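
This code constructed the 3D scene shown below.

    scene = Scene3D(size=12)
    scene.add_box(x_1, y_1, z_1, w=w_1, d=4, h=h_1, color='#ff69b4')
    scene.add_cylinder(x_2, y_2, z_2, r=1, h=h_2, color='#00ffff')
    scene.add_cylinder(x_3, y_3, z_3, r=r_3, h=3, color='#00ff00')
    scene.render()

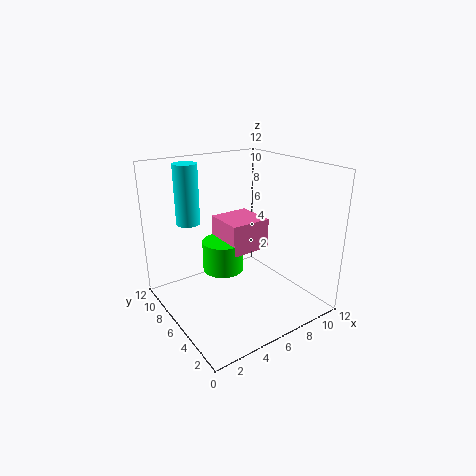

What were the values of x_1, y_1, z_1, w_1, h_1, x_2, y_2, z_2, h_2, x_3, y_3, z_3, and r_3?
x_1 = 7
y_1 = 8
z_1 = 3
w_1 = 4
h_1 = 3
x_2 = 3
y_2 = 9
z_2 = 7
h_2 = 5
x_3 = 7
y_3 = 10
z_3 = 1
r_3 = 2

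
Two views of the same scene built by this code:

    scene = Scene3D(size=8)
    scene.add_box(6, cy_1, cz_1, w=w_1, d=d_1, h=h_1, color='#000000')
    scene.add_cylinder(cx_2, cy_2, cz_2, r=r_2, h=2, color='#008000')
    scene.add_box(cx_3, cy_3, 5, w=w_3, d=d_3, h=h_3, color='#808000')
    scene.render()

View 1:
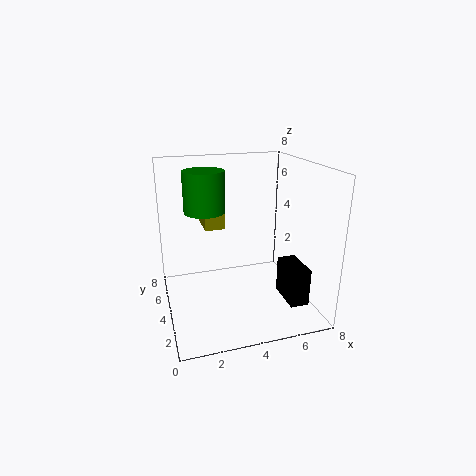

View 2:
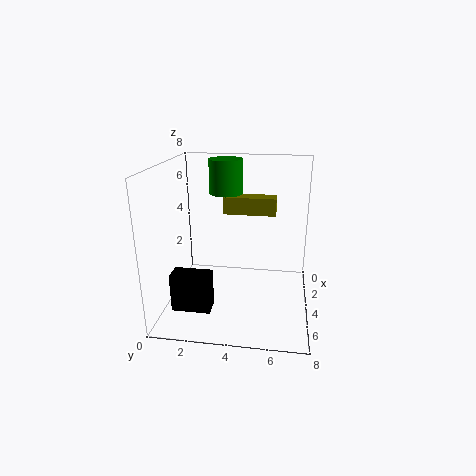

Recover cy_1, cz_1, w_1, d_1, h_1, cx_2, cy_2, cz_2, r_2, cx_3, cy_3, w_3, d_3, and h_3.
cy_1 = 1; cz_1 = 1; w_1 = 1; d_1 = 2; h_1 = 2; cx_2 = 2; cy_2 = 3; cz_2 = 6; r_2 = 1; cx_3 = 2; cy_3 = 3; w_3 = 1; d_3 = 3; h_3 = 1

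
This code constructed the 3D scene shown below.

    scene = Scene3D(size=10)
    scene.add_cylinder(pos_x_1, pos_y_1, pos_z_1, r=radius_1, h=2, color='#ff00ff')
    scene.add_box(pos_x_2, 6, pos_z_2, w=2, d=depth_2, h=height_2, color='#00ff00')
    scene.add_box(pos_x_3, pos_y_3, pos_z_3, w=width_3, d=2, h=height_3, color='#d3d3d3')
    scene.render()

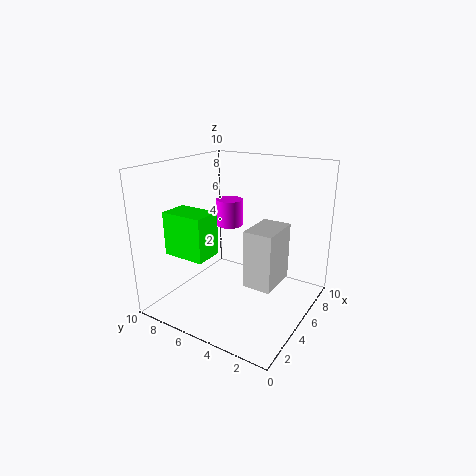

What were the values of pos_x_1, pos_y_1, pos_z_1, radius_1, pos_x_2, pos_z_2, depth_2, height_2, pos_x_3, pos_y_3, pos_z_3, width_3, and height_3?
pos_x_1 = 7; pos_y_1 = 7; pos_z_1 = 5; radius_1 = 1; pos_x_2 = 2; pos_z_2 = 4; depth_2 = 3; height_2 = 3; pos_x_3 = 4; pos_y_3 = 2; pos_z_3 = 2; width_3 = 3; height_3 = 4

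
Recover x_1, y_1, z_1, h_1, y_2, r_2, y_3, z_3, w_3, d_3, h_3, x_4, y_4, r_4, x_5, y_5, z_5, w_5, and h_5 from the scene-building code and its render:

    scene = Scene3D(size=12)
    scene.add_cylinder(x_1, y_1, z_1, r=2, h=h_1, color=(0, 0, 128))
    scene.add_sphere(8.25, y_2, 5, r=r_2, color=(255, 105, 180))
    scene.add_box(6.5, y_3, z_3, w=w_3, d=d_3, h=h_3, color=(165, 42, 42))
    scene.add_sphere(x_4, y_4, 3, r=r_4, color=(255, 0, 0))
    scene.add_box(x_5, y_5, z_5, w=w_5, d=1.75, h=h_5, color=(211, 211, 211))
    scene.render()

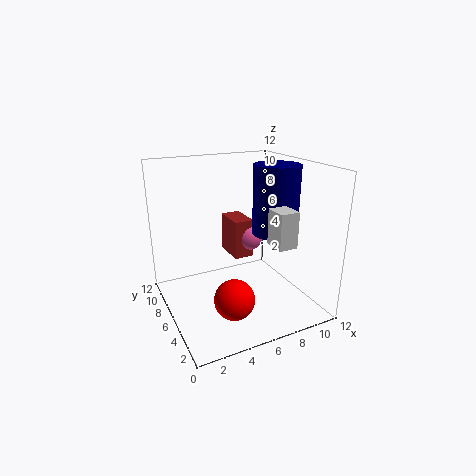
x_1 = 9.75; y_1 = 6.25; z_1 = 5.75; h_1 = 6; y_2 = 8.5; r_2 = 1.5; y_3 = 7.5; z_3 = 3.25; w_3 = 1.75; d_3 = 3; h_3 = 3.5; x_4 = 3.75; y_4 = 2; r_4 = 1.5; x_5 = 7; y_5 = 1.25; z_5 = 6.5; w_5 = 1.5; h_5 = 2.75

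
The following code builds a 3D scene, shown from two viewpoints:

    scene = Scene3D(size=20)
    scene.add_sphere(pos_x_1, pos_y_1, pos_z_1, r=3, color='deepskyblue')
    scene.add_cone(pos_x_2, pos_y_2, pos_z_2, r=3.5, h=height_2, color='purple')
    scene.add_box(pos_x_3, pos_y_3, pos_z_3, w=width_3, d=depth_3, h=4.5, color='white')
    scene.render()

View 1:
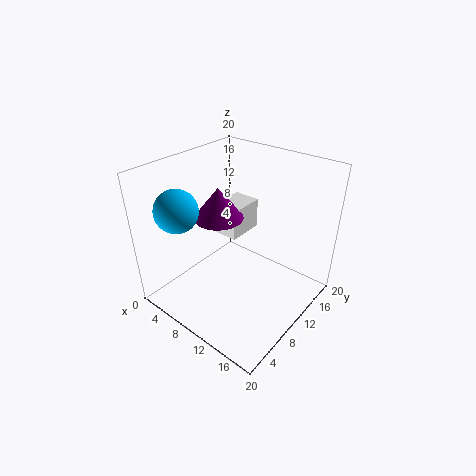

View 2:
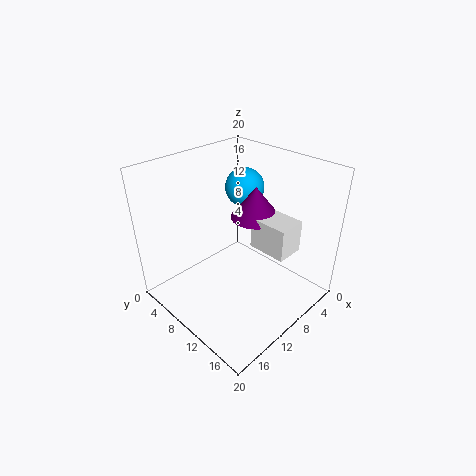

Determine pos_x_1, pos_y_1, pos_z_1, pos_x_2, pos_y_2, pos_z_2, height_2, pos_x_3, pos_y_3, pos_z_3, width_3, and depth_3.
pos_x_1 = 3.5
pos_y_1 = 5
pos_z_1 = 14
pos_x_2 = 6.5
pos_y_2 = 10
pos_z_2 = 12
height_2 = 4.5
pos_x_3 = 4.5
pos_y_3 = 11
pos_z_3 = 8.5
width_3 = 4
depth_3 = 5.5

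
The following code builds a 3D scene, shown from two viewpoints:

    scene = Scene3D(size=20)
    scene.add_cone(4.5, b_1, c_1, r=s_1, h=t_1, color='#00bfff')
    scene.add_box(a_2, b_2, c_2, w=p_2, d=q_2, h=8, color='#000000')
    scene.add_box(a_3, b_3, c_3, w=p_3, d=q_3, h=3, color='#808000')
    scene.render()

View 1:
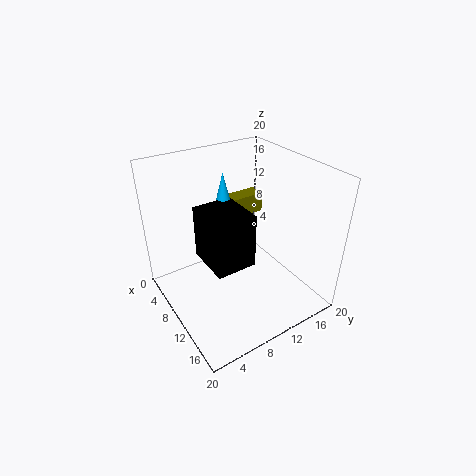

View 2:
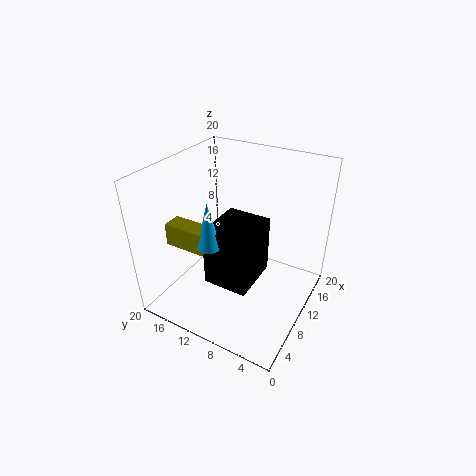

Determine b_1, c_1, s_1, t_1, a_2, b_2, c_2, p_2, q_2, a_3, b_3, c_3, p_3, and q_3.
b_1 = 11, c_1 = 11.5, s_1 = 1.5, t_1 = 6, a_2 = 4.5, b_2 = 6, c_2 = 5.5, p_2 = 7, q_2 = 6, a_3 = 3.5, b_3 = 11.5, c_3 = 10.5, p_3 = 2.5, q_3 = 5.5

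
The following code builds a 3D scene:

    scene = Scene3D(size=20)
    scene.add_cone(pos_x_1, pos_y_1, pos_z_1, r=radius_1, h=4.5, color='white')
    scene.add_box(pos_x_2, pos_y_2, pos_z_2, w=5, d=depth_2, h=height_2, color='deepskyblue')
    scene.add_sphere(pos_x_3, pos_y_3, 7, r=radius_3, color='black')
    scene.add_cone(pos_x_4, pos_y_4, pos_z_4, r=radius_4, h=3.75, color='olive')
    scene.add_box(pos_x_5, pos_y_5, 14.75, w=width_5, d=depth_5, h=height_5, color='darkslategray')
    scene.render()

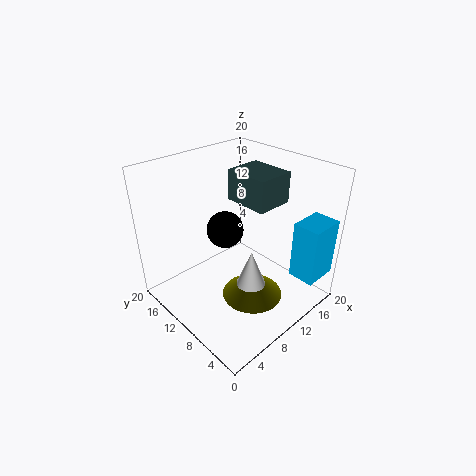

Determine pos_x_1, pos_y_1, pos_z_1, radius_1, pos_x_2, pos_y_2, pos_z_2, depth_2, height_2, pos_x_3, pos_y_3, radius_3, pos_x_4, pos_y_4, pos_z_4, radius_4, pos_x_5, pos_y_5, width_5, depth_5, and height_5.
pos_x_1 = 6.25
pos_y_1 = 3.75
pos_z_1 = 8
radius_1 = 1.75
pos_x_2 = 14.75
pos_y_2 = 0.5
pos_z_2 = 4.5
depth_2 = 3.75
height_2 = 8.25
pos_x_3 = 13.5
pos_y_3 = 16.75
radius_3 = 3
pos_x_4 = 10
pos_y_4 = 7
pos_z_4 = 2
radius_4 = 4.25
pos_x_5 = 10.75
pos_y_5 = 6.5
width_5 = 5.25
depth_5 = 6.25
height_5 = 4.25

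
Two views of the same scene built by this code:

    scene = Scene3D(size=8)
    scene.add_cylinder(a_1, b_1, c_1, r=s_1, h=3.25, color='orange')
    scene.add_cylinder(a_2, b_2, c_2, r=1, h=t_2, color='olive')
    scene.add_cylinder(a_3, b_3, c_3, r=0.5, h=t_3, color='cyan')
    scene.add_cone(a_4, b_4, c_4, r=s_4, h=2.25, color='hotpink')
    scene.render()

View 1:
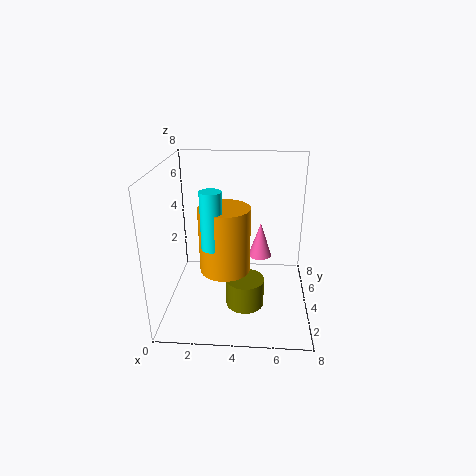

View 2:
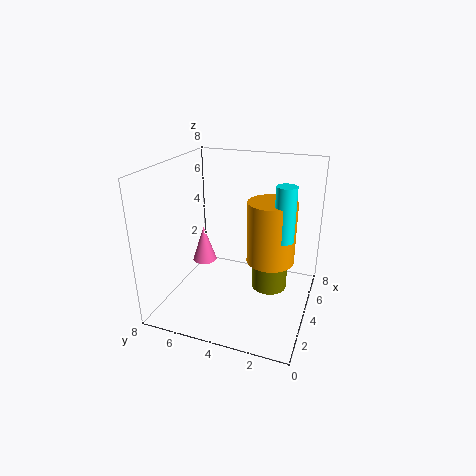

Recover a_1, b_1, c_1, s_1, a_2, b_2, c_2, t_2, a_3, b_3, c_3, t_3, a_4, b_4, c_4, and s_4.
a_1 = 3.5
b_1 = 2
c_1 = 3.25
s_1 = 1.25
a_2 = 4.5
b_2 = 2.25
c_2 = 1
t_2 = 1.5
a_3 = 3
b_3 = 1.25
c_3 = 4.75
t_3 = 2.75
a_4 = 5.25
b_4 = 6.75
c_4 = 1.5
s_4 = 0.75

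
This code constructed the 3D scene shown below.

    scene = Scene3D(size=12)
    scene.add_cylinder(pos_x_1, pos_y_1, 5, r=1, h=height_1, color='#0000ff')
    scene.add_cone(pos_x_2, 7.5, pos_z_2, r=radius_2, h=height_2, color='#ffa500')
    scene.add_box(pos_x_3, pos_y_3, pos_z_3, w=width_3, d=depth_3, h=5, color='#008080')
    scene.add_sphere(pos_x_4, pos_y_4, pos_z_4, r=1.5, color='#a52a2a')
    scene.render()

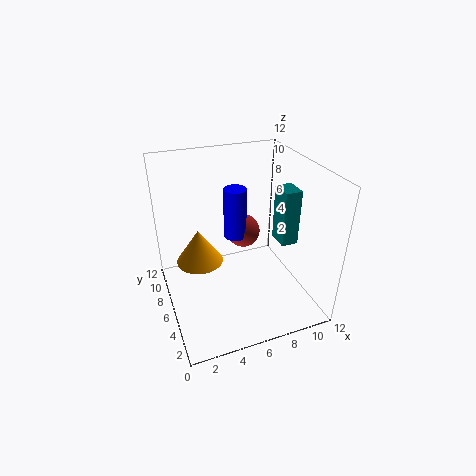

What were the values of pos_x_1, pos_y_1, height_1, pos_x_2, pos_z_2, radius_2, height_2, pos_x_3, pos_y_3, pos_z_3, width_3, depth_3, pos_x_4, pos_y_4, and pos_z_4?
pos_x_1 = 6.5
pos_y_1 = 8
height_1 = 4.5
pos_x_2 = 3
pos_z_2 = 3.5
radius_2 = 2
height_2 = 3
pos_x_3 = 10
pos_y_3 = 5.5
pos_z_3 = 4.5
width_3 = 1.5
depth_3 = 2
pos_x_4 = 7.5
pos_y_4 = 8.5
pos_z_4 = 5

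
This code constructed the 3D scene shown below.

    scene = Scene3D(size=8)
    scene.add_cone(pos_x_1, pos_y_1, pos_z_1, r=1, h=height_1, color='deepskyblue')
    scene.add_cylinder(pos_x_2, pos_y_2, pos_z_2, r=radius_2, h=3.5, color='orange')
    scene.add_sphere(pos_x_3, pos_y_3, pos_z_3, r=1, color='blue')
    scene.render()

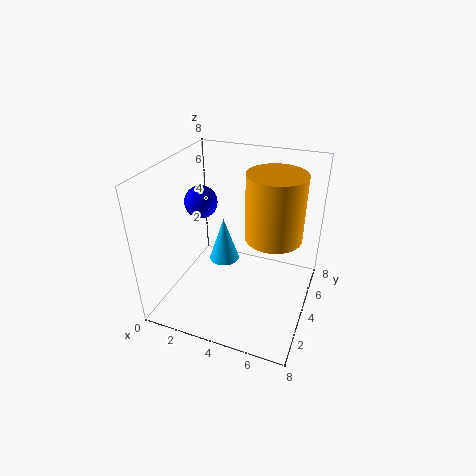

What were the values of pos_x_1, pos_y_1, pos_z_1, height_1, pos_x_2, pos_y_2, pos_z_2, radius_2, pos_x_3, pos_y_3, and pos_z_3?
pos_x_1 = 2
pos_y_1 = 6.5
pos_z_1 = 0.5
height_1 = 3
pos_x_2 = 6
pos_y_2 = 4
pos_z_2 = 4.5
radius_2 = 1.5
pos_x_3 = 1
pos_y_3 = 5.5
pos_z_3 = 5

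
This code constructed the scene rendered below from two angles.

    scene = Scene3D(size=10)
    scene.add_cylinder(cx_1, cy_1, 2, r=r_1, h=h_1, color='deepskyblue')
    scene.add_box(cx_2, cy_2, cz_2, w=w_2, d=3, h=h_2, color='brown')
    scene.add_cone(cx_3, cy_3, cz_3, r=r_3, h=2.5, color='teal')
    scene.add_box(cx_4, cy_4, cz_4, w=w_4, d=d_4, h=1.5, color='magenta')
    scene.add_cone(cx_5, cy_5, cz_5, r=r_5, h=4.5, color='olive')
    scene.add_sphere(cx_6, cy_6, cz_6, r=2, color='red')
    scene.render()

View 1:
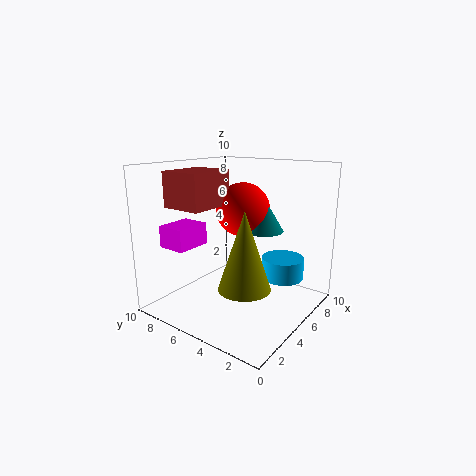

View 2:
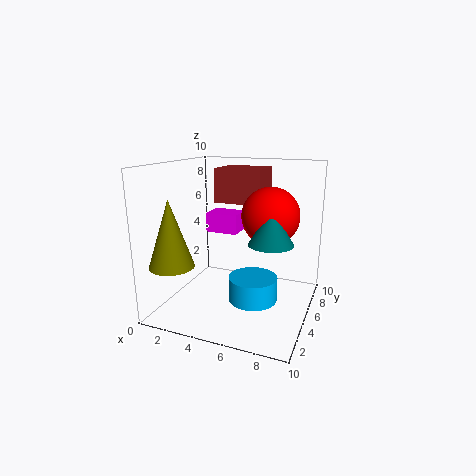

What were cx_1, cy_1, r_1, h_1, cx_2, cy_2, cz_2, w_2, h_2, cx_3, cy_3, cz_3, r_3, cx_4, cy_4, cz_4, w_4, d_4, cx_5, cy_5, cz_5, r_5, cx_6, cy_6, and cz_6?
cx_1 = 7, cy_1 = 2.5, r_1 = 1.5, h_1 = 1.5, cx_2 = 2.5, cy_2 = 6.5, cz_2 = 7, w_2 = 3.5, h_2 = 2.5, cx_3 = 7.5, cy_3 = 4.5, cz_3 = 5, r_3 = 1.5, cx_4 = 1.5, cy_4 = 7, cz_4 = 4.5, w_4 = 2.5, d_4 = 2, cx_5 = 1.5, cy_5 = 2, cz_5 = 3.5, r_5 = 1.5, cx_6 = 7, cy_6 = 6, cz_6 = 6.5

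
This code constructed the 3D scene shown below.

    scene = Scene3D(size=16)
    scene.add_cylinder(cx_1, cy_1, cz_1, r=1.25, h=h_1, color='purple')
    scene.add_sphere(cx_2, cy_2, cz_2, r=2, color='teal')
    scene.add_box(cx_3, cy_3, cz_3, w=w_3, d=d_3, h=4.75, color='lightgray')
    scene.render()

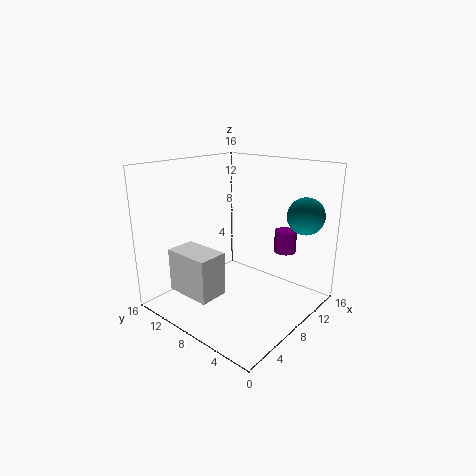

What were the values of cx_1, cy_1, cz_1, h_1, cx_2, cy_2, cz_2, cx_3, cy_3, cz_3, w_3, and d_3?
cx_1 = 12.25; cy_1 = 4.5; cz_1 = 6; h_1 = 2.5; cx_2 = 12; cy_2 = 2; cz_2 = 10.75; cx_3 = 2; cy_3 = 7.5; cz_3 = 2.5; w_3 = 3.25; d_3 = 5.25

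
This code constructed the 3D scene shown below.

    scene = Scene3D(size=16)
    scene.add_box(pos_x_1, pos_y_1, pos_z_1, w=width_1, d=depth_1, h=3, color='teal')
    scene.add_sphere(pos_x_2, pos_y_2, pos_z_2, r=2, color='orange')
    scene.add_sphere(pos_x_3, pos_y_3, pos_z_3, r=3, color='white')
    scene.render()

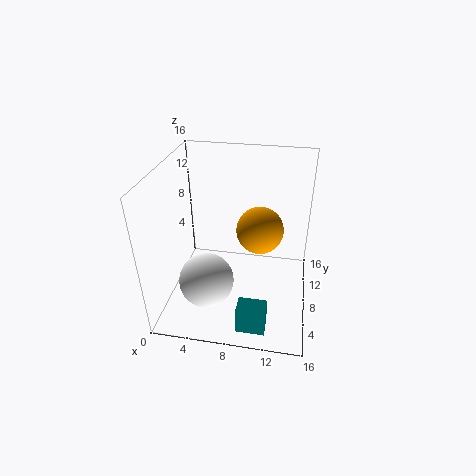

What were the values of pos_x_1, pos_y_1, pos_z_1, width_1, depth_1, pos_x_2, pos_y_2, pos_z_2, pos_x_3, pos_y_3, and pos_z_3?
pos_x_1 = 9, pos_y_1 = 1, pos_z_1 = 1, width_1 = 3, depth_1 = 2, pos_x_2 = 11, pos_y_2 = 2, pos_z_2 = 13, pos_x_3 = 5, pos_y_3 = 5, pos_z_3 = 4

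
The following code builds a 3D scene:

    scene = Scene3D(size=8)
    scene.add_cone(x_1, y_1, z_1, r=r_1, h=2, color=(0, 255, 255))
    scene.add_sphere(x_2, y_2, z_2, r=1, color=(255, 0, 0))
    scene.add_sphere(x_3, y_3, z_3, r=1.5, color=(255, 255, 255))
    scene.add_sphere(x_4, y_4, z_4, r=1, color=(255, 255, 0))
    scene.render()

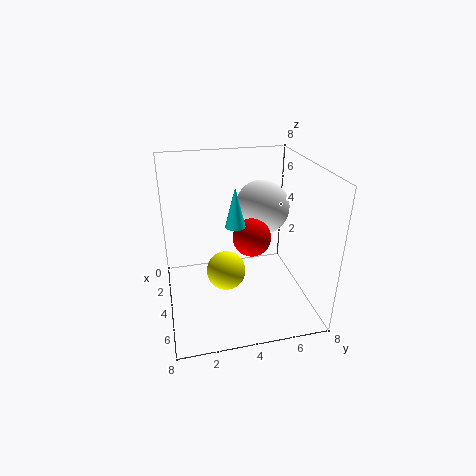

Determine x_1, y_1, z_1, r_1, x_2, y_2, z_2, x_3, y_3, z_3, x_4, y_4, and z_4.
x_1 = 5.5, y_1 = 3.5, z_1 = 5.5, r_1 = 0.5, x_2 = 5, y_2 = 4.5, z_2 = 4.5, x_3 = 3.5, y_3 = 5.5, z_3 = 5.5, x_4 = 5.5, y_4 = 3, z_4 = 3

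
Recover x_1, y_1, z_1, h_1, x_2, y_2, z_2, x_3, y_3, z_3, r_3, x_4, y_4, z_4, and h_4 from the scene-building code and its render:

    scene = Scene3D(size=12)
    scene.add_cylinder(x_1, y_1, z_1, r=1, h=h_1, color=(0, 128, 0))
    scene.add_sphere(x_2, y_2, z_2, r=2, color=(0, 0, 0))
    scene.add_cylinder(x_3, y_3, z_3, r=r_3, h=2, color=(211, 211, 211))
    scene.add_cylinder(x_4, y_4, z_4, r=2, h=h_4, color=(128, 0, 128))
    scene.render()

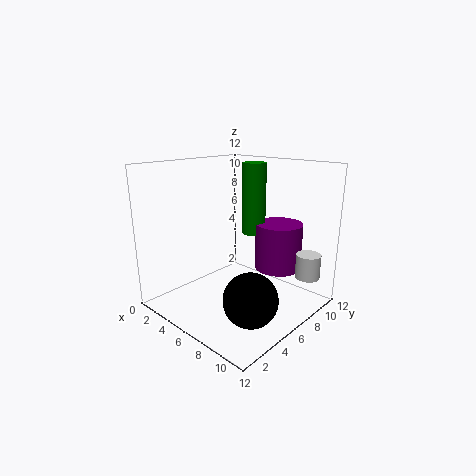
x_1 = 6; y_1 = 8; z_1 = 6; h_1 = 6; x_2 = 10; y_2 = 3; z_2 = 3; x_3 = 11; y_3 = 9; z_3 = 3; r_3 = 1; x_4 = 8; y_4 = 9; z_4 = 3; h_4 = 4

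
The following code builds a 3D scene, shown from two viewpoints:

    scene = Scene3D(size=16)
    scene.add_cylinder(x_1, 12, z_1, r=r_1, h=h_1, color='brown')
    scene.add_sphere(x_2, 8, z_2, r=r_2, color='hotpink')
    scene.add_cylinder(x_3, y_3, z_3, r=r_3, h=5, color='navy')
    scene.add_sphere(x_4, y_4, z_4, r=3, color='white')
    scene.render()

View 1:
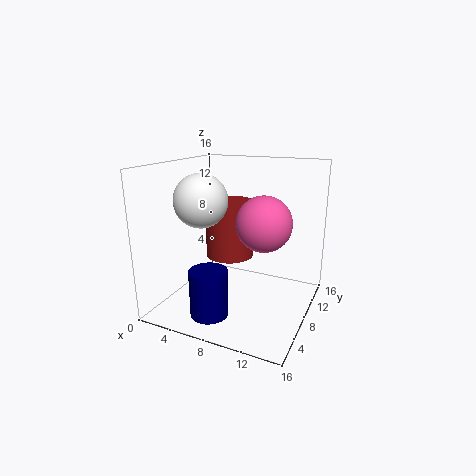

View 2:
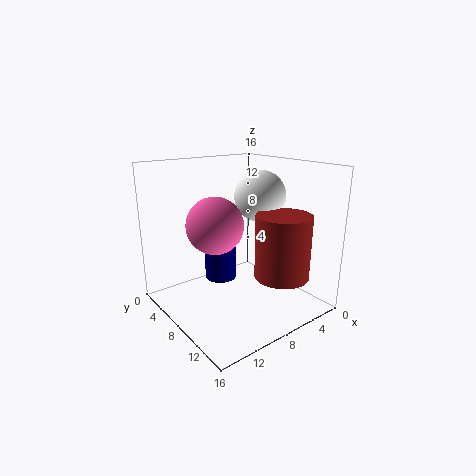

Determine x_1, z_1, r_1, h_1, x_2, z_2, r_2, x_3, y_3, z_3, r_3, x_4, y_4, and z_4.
x_1 = 5, z_1 = 4, r_1 = 3, h_1 = 7, x_2 = 11, z_2 = 10, r_2 = 3, x_3 = 7, y_3 = 3, z_3 = 1, r_3 = 2, x_4 = 4, y_4 = 7, z_4 = 12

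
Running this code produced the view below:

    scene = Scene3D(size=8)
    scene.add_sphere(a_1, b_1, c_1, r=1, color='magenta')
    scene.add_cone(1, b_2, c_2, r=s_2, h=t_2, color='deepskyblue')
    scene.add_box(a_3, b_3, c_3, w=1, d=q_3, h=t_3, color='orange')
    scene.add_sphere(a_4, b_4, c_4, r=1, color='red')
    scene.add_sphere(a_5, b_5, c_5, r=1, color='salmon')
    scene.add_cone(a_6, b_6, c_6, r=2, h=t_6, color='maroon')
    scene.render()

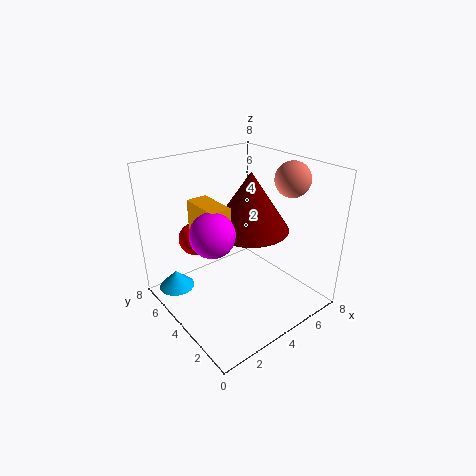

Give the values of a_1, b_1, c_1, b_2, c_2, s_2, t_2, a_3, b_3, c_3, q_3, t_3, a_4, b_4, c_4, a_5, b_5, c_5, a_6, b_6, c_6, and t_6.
a_1 = 1
b_1 = 2
c_1 = 6
b_2 = 6
c_2 = 1
s_2 = 1
t_2 = 1
a_3 = 1
b_3 = 2
c_3 = 5
q_3 = 2
t_3 = 2
a_4 = 3
b_4 = 7
c_4 = 3
a_5 = 7
b_5 = 3
c_5 = 7
a_6 = 4
b_6 = 3
c_6 = 5
t_6 = 3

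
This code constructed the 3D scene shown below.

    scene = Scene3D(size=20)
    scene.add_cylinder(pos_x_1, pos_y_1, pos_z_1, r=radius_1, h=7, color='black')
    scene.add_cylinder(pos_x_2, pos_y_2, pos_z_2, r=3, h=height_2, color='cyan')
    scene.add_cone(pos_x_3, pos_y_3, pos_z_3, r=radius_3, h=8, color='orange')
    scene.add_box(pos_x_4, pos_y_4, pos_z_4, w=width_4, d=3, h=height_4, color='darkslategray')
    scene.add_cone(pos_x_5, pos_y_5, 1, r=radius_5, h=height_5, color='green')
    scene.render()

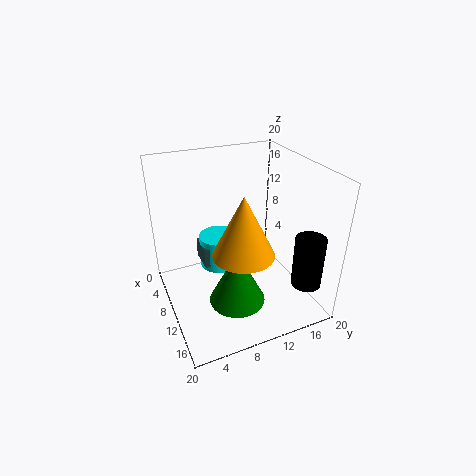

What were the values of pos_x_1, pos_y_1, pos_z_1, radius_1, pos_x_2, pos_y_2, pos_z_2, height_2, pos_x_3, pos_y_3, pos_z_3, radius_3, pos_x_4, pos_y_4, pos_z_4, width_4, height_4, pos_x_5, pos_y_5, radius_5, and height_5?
pos_x_1 = 17
pos_y_1 = 17
pos_z_1 = 5
radius_1 = 2
pos_x_2 = 5
pos_y_2 = 9
pos_z_2 = 3
height_2 = 5
pos_x_3 = 14
pos_y_3 = 9
pos_z_3 = 10
radius_3 = 4
pos_x_4 = 3
pos_y_4 = 6
pos_z_4 = 4
width_4 = 4
height_4 = 3
pos_x_5 = 12
pos_y_5 = 9
radius_5 = 4
height_5 = 8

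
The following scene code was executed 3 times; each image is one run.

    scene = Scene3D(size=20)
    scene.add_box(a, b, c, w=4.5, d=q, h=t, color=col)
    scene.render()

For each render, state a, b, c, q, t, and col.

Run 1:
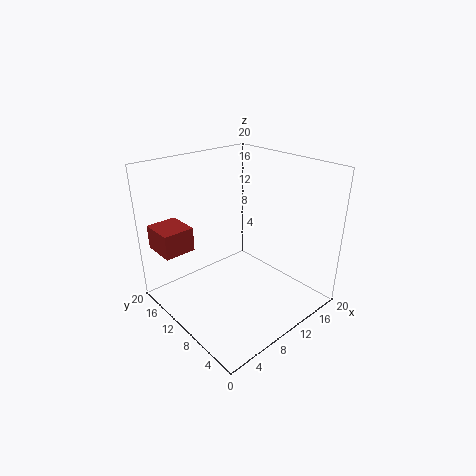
a = 1.5, b = 15, c = 7.5, q = 5, t = 3.5, col = 'brown'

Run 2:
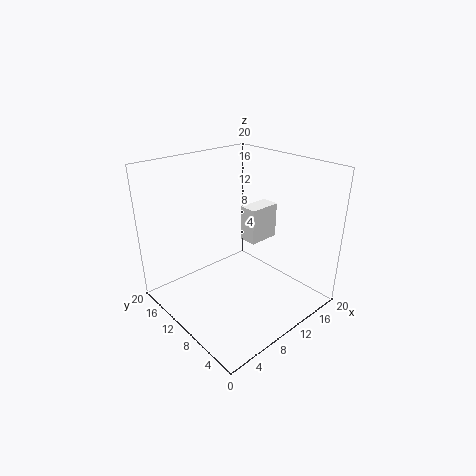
a = 11.5, b = 8.5, c = 9, q = 2.5, t = 5, col = 'white'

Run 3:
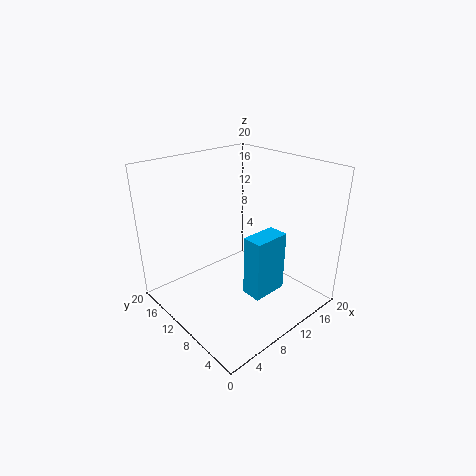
a = 6, b = 2, c = 6, q = 2.5, t = 7.5, col = 'deepskyblue'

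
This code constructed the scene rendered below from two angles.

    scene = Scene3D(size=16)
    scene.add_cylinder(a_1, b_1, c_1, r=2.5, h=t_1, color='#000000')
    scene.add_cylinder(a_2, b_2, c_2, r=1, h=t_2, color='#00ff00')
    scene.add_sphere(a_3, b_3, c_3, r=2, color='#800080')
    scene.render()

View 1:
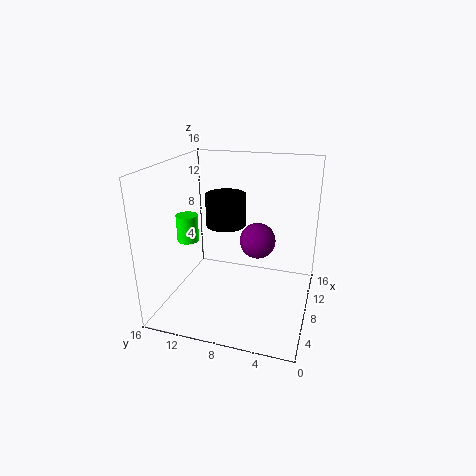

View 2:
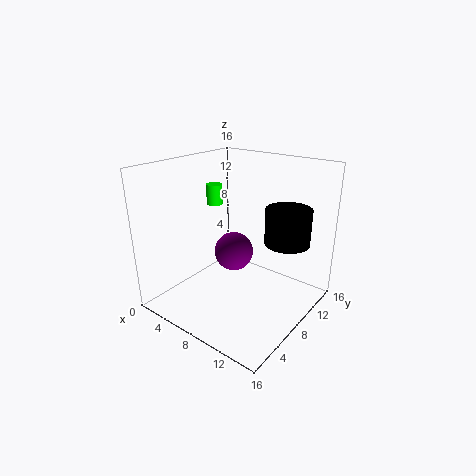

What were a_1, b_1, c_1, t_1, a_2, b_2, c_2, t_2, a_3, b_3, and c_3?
a_1 = 12.5
b_1 = 11
c_1 = 7.5
t_1 = 4
a_2 = 2
b_2 = 11
c_2 = 10
t_2 = 2.5
a_3 = 9
b_3 = 6
c_3 = 7.5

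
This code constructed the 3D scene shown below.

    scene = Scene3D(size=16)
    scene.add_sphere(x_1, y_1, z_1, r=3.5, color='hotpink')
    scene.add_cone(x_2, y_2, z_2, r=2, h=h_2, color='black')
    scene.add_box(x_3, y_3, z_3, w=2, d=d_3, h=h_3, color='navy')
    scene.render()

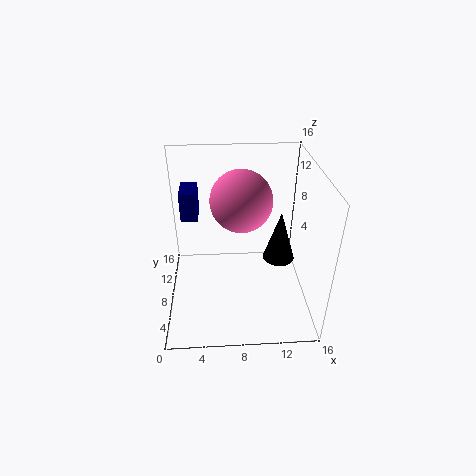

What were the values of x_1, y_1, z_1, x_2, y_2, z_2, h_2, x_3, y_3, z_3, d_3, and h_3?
x_1 = 8.5
y_1 = 10
z_1 = 11.5
x_2 = 13.5
y_2 = 11.5
z_2 = 2.5
h_2 = 6.5
x_3 = 1.5
y_3 = 11
z_3 = 8.5
d_3 = 3.5
h_3 = 3.5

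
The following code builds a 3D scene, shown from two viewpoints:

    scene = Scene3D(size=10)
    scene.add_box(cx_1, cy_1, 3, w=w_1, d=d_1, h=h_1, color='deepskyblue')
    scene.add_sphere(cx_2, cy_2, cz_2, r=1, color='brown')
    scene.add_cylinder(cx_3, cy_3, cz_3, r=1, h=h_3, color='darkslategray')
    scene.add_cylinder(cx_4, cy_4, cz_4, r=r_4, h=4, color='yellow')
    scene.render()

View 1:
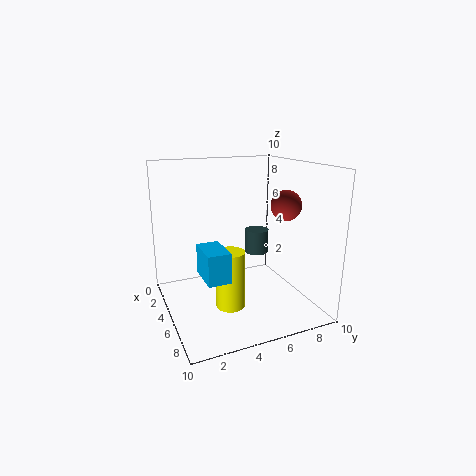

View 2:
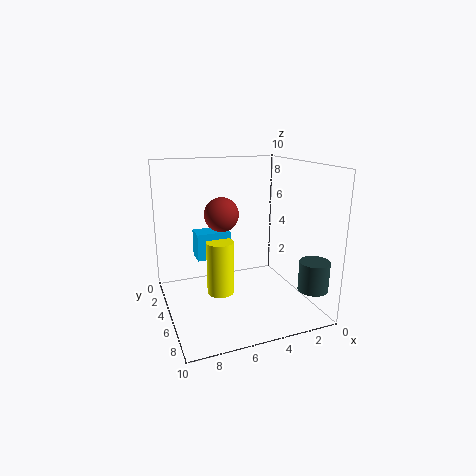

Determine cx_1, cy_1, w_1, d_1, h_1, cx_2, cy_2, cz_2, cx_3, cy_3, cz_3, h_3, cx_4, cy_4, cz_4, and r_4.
cx_1 = 5
cy_1 = 2
w_1 = 2.5
d_1 = 1.5
h_1 = 2
cx_2 = 7
cy_2 = 7.5
cz_2 = 7.5
cx_3 = 1
cy_3 = 8.5
cz_3 = 2
h_3 = 2
cx_4 = 6
cy_4 = 4
cz_4 = 0.5
r_4 = 1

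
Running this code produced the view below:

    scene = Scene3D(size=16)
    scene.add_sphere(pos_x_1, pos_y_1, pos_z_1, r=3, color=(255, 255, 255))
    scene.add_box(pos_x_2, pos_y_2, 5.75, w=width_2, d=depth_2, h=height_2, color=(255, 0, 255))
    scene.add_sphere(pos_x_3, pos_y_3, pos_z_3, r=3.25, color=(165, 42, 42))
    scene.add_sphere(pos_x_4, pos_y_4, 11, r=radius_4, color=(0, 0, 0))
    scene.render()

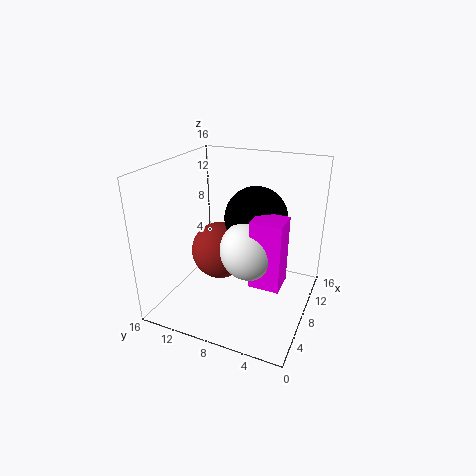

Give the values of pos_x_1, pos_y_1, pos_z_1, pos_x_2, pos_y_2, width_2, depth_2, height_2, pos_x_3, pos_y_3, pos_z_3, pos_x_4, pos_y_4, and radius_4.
pos_x_1 = 4.75; pos_y_1 = 5.25; pos_z_1 = 8.75; pos_x_2 = 3; pos_y_2 = 1.75; width_2 = 2.75; depth_2 = 3; height_2 = 6.75; pos_x_3 = 8; pos_y_3 = 10.25; pos_z_3 = 6; pos_x_4 = 7.5; pos_y_4 = 5.75; radius_4 = 3.25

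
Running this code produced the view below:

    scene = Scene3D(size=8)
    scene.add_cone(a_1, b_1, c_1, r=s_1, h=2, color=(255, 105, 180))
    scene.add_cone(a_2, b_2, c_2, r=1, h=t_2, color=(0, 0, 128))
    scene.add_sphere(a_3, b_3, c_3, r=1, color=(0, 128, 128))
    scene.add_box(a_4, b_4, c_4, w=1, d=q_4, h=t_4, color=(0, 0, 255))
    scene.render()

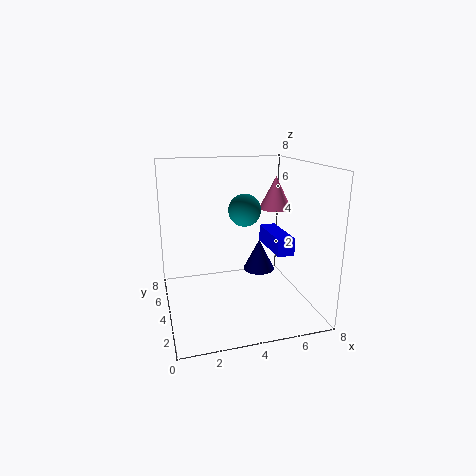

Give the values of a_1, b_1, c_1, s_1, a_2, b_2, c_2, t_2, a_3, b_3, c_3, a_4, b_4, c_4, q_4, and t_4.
a_1 = 7; b_1 = 6; c_1 = 5; s_1 = 1; a_2 = 6; b_2 = 6; c_2 = 1; t_2 = 2; a_3 = 5; b_3 = 6; c_3 = 5; a_4 = 6; b_4 = 3; c_4 = 3; q_4 = 3; t_4 = 1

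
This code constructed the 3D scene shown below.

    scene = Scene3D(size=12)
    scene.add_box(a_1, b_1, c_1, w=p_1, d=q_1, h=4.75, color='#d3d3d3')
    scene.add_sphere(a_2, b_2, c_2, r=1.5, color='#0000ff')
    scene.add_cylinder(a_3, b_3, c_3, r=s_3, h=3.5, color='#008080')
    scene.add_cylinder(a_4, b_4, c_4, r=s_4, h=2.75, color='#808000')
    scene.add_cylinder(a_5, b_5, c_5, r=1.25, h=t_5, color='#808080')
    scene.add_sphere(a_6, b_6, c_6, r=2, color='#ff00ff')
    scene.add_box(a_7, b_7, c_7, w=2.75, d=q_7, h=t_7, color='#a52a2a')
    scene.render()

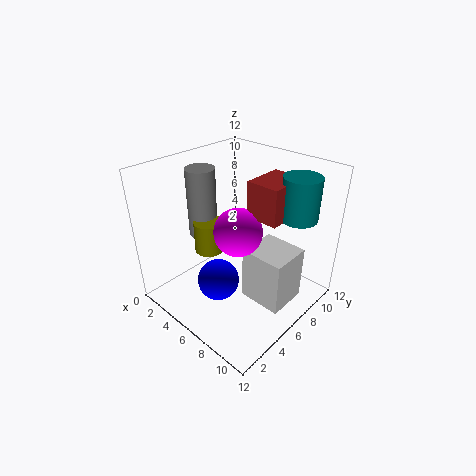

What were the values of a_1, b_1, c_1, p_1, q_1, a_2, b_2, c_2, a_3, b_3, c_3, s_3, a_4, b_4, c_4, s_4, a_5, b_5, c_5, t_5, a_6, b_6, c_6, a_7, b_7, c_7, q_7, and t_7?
a_1 = 6.75
b_1 = 5.75
c_1 = 0.5
p_1 = 3.75
q_1 = 3.5
a_2 = 7.75
b_2 = 2
c_2 = 5
a_3 = 9.75
b_3 = 9
c_3 = 8
s_3 = 1.5
a_4 = 3.5
b_4 = 5
c_4 = 4.25
s_4 = 1.25
a_5 = 2.25
b_5 = 5.5
c_5 = 5.25
t_5 = 6
a_6 = 6.25
b_6 = 5.75
c_6 = 6.75
a_7 = 6.5
b_7 = 6.5
c_7 = 8
q_7 = 3.5
t_7 = 3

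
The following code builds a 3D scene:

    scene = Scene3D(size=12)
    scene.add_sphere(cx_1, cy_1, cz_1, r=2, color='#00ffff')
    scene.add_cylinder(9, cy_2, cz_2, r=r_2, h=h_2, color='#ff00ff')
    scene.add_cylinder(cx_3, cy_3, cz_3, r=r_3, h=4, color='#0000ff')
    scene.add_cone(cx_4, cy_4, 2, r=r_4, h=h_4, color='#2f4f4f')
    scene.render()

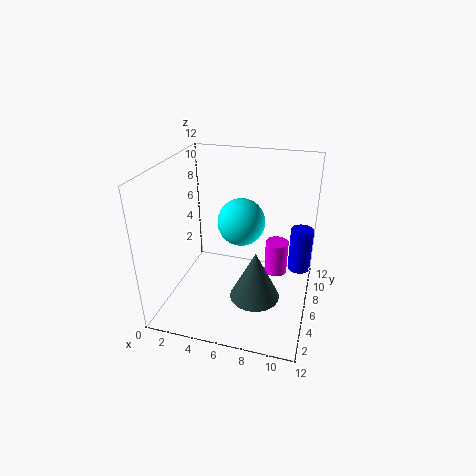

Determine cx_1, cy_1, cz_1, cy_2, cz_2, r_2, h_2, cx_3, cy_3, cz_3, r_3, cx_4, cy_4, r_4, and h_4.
cx_1 = 6, cy_1 = 7, cz_1 = 7, cy_2 = 8, cz_2 = 2, r_2 = 1, h_2 = 3, cx_3 = 11, cy_3 = 9, cz_3 = 2, r_3 = 1, cx_4 = 8, cy_4 = 4, r_4 = 2, h_4 = 4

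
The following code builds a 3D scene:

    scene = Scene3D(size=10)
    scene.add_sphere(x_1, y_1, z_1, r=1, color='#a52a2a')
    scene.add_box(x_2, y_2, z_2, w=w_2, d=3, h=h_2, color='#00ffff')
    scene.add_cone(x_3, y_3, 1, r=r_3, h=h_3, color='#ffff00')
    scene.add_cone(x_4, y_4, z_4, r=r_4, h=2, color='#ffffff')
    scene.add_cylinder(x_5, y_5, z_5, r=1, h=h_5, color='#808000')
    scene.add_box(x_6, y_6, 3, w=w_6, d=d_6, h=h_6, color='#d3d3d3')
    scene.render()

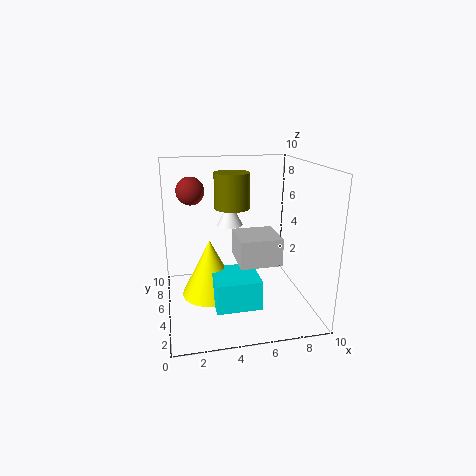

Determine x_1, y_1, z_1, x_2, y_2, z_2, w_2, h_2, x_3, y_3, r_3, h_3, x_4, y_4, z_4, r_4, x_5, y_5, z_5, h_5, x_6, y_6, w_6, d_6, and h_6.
x_1 = 2; y_1 = 7; z_1 = 8; x_2 = 3; y_2 = 2; z_2 = 1; w_2 = 3; h_2 = 2; x_3 = 3; y_3 = 5; r_3 = 2; h_3 = 4; x_4 = 5; y_4 = 8; z_4 = 5; r_4 = 1; x_5 = 4; y_5 = 2; z_5 = 8; h_5 = 2; x_6 = 5; y_6 = 4; w_6 = 3; d_6 = 3; h_6 = 2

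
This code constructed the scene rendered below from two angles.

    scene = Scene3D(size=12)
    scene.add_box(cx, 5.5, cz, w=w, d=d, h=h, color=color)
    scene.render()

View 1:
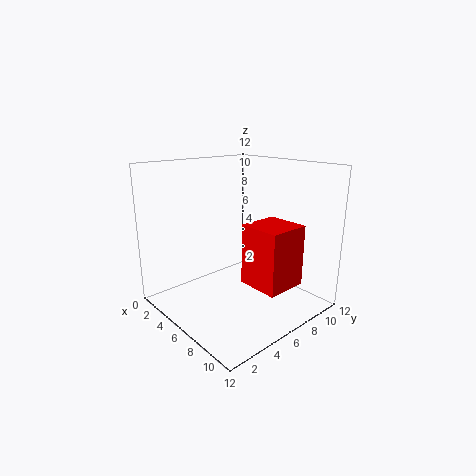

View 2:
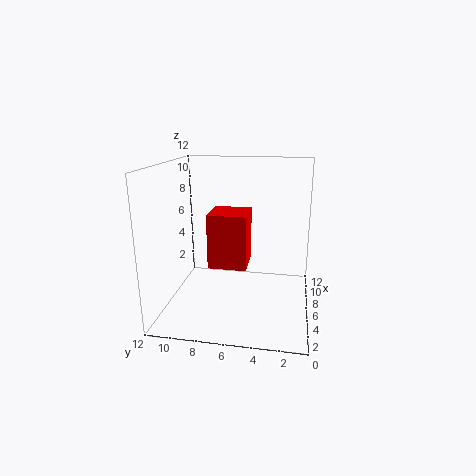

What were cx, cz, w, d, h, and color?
cx = 7
cz = 2.5
w = 3.5
d = 3.5
h = 5
color = 'red'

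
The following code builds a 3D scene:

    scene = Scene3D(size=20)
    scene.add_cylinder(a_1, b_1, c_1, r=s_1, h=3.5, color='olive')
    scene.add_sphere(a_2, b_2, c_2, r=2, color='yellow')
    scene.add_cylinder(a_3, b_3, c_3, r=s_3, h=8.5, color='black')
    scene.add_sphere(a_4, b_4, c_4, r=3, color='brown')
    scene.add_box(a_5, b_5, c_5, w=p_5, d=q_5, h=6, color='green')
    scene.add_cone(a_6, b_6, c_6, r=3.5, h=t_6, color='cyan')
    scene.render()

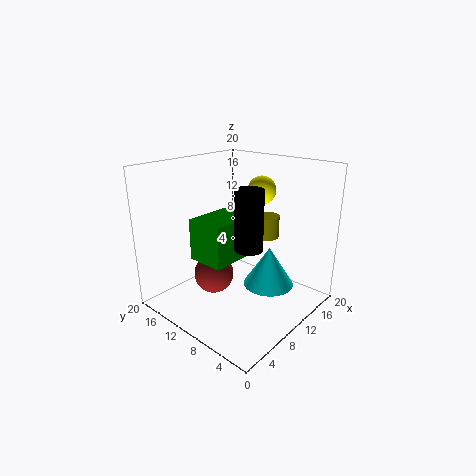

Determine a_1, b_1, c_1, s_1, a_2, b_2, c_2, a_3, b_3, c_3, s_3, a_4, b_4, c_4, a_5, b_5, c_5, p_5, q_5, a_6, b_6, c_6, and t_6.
a_1 = 18; b_1 = 11; c_1 = 7.5; s_1 = 2; a_2 = 14.5; b_2 = 9.5; c_2 = 16; a_3 = 10.5; b_3 = 8.5; c_3 = 8.5; s_3 = 2; a_4 = 9.5; b_4 = 14.5; c_4 = 3; a_5 = 6; b_5 = 10; c_5 = 6.5; p_5 = 7; q_5 = 5.5; a_6 = 12; b_6 = 6; c_6 = 3.5; t_6 = 5.5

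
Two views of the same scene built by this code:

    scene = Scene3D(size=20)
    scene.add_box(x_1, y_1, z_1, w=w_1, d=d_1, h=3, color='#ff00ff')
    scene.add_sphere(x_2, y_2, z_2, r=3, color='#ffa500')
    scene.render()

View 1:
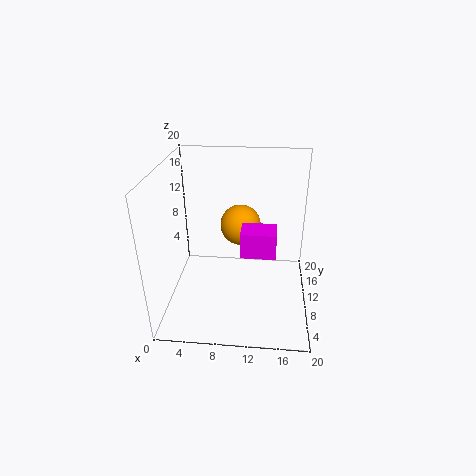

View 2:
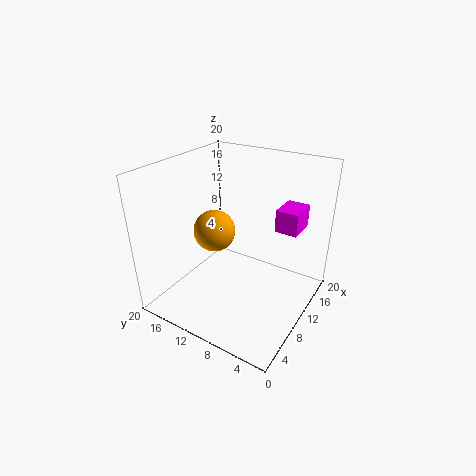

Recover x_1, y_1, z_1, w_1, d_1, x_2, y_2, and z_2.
x_1 = 11; y_1 = 2; z_1 = 12; w_1 = 4; d_1 = 3; x_2 = 10; y_2 = 14; z_2 = 10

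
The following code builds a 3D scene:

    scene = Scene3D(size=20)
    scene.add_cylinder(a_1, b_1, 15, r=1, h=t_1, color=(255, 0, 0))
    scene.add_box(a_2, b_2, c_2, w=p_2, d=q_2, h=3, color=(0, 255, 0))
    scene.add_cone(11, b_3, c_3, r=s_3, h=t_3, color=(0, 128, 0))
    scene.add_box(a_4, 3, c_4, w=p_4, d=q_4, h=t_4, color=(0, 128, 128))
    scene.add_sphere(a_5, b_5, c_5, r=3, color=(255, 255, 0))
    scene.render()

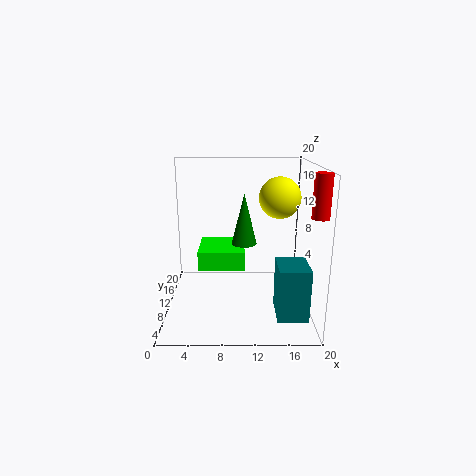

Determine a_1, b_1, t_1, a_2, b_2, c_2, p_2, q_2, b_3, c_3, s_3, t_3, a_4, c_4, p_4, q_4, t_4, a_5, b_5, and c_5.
a_1 = 19, b_1 = 2, t_1 = 5, a_2 = 4, b_2 = 12, c_2 = 4, p_2 = 7, q_2 = 7, b_3 = 16, c_3 = 7, s_3 = 2, t_3 = 8, a_4 = 15, c_4 = 1, p_4 = 4, q_4 = 5, t_4 = 7, a_5 = 16, b_5 = 13, c_5 = 15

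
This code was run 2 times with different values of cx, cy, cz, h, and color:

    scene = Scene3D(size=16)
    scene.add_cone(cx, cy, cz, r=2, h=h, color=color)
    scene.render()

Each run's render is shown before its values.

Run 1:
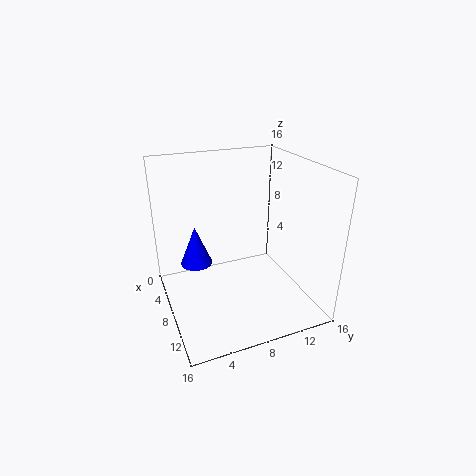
cx = 2.5; cy = 4.5; cz = 2.5; h = 5; color = 'blue'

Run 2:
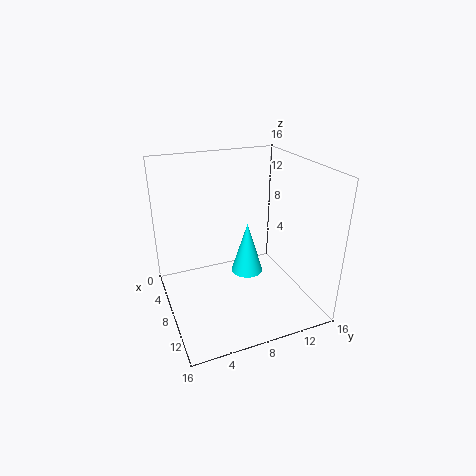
cx = 5; cy = 10.5; cz = 1.5; h = 6.5; color = 'cyan'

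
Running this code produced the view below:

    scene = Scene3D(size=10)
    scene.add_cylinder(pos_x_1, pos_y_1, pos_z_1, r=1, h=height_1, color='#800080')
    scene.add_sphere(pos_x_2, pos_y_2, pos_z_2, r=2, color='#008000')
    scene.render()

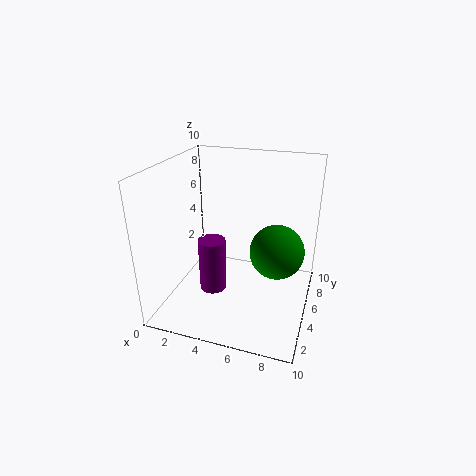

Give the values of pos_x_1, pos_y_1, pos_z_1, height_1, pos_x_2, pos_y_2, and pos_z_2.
pos_x_1 = 3
pos_y_1 = 5
pos_z_1 = 0.5
height_1 = 4
pos_x_2 = 7.5
pos_y_2 = 6.5
pos_z_2 = 3.5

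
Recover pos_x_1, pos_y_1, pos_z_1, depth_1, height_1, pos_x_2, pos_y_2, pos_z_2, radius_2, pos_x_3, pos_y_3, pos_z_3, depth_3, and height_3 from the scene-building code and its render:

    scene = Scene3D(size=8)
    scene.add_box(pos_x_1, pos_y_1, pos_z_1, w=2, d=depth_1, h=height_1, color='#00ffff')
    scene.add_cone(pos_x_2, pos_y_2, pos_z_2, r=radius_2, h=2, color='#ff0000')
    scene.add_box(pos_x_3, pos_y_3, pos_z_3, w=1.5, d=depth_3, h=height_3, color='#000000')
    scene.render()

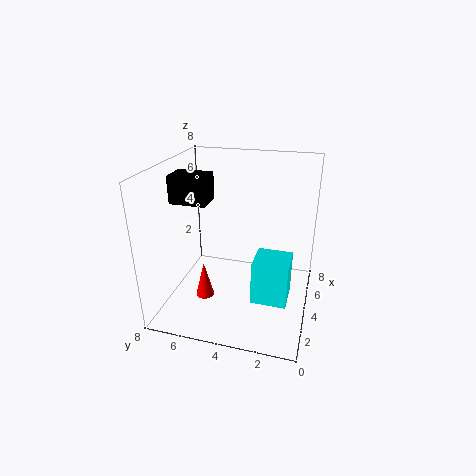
pos_x_1 = 3; pos_y_1 = 1; pos_z_1 = 0.5; depth_1 = 2; height_1 = 2.5; pos_x_2 = 2.5; pos_y_2 = 5.5; pos_z_2 = 1; radius_2 = 0.5; pos_x_3 = 3; pos_y_3 = 5.5; pos_z_3 = 6; depth_3 = 2; height_3 = 1.5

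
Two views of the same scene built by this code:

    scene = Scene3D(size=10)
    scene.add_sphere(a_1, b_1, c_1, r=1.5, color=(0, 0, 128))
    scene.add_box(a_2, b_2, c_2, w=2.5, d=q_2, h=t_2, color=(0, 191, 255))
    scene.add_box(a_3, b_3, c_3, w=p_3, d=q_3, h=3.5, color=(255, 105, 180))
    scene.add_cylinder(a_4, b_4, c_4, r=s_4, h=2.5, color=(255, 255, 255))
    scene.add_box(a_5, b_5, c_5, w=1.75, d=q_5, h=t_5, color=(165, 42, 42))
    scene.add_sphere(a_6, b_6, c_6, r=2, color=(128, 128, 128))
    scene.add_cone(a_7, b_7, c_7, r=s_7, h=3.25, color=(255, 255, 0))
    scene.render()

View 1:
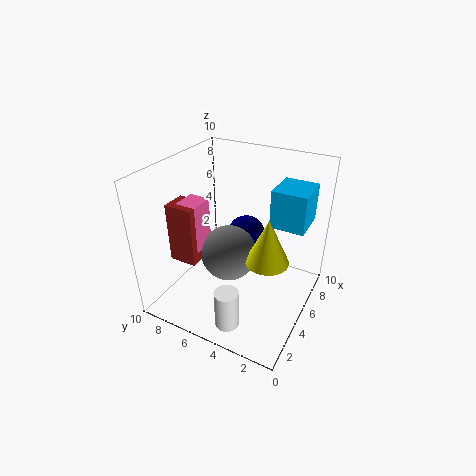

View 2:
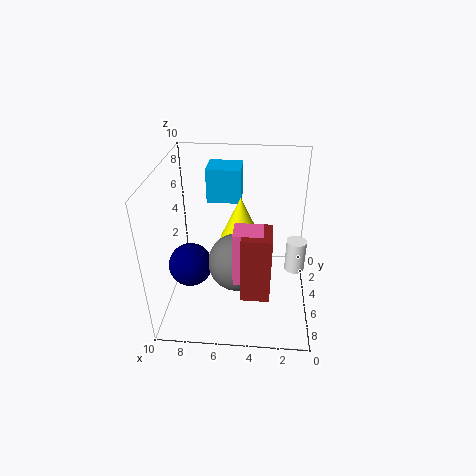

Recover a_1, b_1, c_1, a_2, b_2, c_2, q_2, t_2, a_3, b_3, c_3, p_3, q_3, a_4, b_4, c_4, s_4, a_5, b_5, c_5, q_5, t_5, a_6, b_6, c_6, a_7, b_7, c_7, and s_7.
a_1 = 8.25
b_1 = 6
c_1 = 3.25
a_2 = 5
b_2 = 0.5
c_2 = 6.5
q_2 = 2.25
t_2 = 2.5
a_3 = 3.25
b_3 = 7.25
c_3 = 4
p_3 = 1.75
q_3 = 1.5
a_4 = 0.75
b_4 = 3.5
c_4 = 1.5
s_4 = 0.75
a_5 = 2.75
b_5 = 7.25
c_5 = 3.25
q_5 = 2
t_5 = 4.25
a_6 = 5
b_6 = 5.75
c_6 = 3.5
a_7 = 5
b_7 = 2.75
c_7 = 3.75
s_7 = 1.5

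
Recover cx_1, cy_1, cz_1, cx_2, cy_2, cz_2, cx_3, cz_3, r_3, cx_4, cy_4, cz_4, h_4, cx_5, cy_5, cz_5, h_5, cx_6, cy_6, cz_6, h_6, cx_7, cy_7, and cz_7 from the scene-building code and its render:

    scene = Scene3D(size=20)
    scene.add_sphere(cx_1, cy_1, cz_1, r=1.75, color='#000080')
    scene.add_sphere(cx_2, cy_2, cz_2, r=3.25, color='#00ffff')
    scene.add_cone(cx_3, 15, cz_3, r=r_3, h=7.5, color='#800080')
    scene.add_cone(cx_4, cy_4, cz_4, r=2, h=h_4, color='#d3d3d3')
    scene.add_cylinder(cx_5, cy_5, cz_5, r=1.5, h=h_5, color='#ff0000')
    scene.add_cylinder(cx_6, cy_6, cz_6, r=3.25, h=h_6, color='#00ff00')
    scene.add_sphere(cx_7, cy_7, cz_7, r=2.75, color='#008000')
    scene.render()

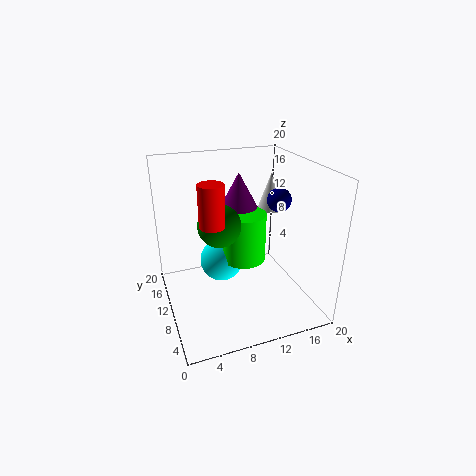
cx_1 = 16.75
cy_1 = 11.25
cz_1 = 14.25
cx_2 = 8.75
cy_2 = 14
cz_2 = 4.5
cx_3 = 12
cz_3 = 10.25
r_3 = 4
cx_4 = 17.25
cy_4 = 15
cz_4 = 11.5
h_4 = 5.75
cx_5 = 5
cy_5 = 5
cz_5 = 14.75
h_5 = 5
cx_6 = 11.75
cy_6 = 12.25
cz_6 = 5.25
h_6 = 7.25
cx_7 = 6.75
cy_7 = 8
cz_7 = 13.25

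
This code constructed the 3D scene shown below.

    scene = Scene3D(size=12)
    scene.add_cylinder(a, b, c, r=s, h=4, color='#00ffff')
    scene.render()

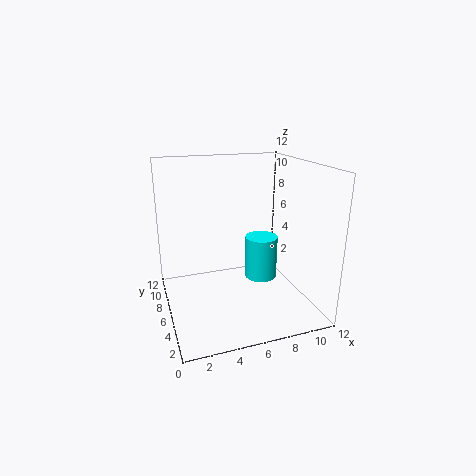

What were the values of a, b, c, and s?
a = 9
b = 8
c = 1
s = 1.5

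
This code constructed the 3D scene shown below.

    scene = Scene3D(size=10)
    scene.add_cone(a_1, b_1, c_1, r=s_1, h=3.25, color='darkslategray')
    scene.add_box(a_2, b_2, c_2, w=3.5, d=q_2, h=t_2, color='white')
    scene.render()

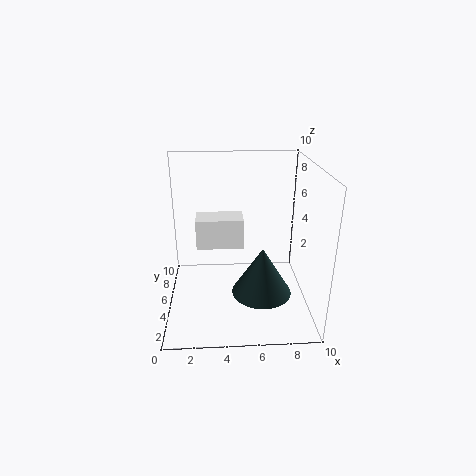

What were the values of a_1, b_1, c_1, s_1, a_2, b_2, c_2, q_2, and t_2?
a_1 = 6.5; b_1 = 3.25; c_1 = 1.75; s_1 = 2; a_2 = 2; b_2 = 6.25; c_2 = 3.5; q_2 = 2; t_2 = 2.25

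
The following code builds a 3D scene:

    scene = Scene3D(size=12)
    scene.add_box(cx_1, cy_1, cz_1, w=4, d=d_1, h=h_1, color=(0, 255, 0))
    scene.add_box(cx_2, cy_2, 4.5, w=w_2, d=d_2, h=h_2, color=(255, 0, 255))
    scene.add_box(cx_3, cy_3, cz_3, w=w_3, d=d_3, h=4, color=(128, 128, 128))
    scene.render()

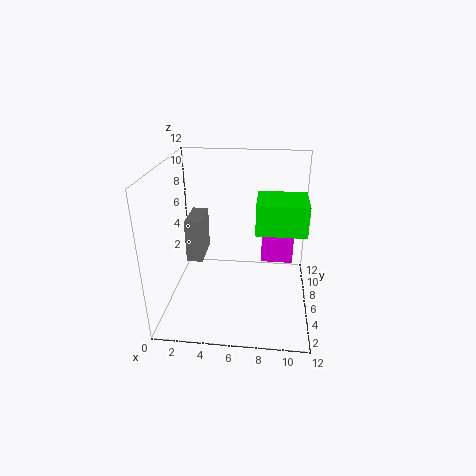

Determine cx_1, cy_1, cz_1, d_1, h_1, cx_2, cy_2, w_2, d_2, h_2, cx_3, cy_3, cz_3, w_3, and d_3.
cx_1 = 7.5
cy_1 = 4.5
cz_1 = 7
d_1 = 3.5
h_1 = 2.5
cx_2 = 8
cy_2 = 5
w_2 = 2.5
d_2 = 2.5
h_2 = 2
cx_3 = 1
cy_3 = 7.5
cz_3 = 2.5
w_3 = 1.5
d_3 = 3.5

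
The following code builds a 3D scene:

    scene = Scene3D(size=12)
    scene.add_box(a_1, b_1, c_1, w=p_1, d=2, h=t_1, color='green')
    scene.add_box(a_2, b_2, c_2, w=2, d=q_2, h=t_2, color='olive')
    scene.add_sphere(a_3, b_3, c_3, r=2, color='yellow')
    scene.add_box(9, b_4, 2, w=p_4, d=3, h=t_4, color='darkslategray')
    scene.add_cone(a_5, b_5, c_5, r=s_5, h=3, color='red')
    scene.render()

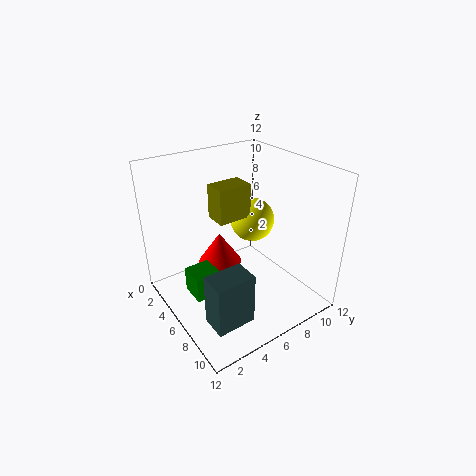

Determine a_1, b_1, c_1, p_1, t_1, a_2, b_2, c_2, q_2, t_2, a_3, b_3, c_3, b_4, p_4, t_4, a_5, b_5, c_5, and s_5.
a_1 = 6; b_1 = 1; c_1 = 3; p_1 = 2; t_1 = 2; a_2 = 3; b_2 = 5; c_2 = 7; q_2 = 3; t_2 = 3; a_3 = 4; b_3 = 9; c_3 = 6; b_4 = 1; p_4 = 2; t_4 = 4; a_5 = 3; b_5 = 6; c_5 = 2; s_5 = 2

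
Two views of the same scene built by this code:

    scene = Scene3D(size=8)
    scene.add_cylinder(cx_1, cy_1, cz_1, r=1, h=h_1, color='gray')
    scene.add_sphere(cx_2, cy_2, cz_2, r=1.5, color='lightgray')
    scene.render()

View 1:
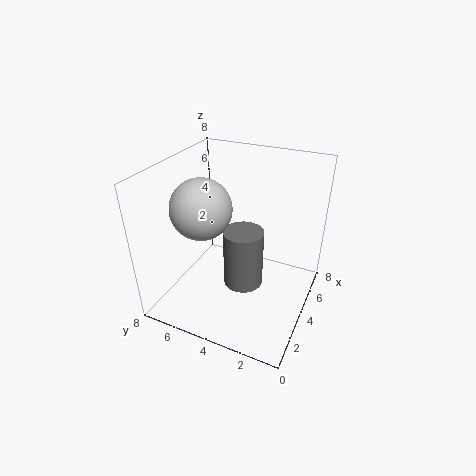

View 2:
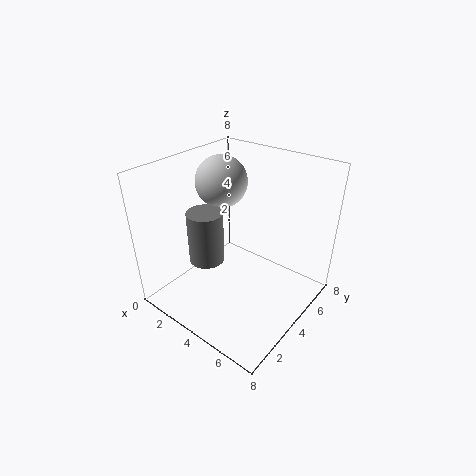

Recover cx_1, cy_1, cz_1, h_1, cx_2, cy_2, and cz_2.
cx_1 = 2.5, cy_1 = 3, cz_1 = 2.5, h_1 = 3, cx_2 = 2, cy_2 = 5, cz_2 = 6.5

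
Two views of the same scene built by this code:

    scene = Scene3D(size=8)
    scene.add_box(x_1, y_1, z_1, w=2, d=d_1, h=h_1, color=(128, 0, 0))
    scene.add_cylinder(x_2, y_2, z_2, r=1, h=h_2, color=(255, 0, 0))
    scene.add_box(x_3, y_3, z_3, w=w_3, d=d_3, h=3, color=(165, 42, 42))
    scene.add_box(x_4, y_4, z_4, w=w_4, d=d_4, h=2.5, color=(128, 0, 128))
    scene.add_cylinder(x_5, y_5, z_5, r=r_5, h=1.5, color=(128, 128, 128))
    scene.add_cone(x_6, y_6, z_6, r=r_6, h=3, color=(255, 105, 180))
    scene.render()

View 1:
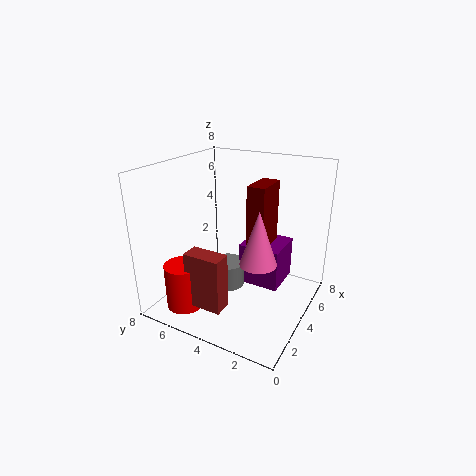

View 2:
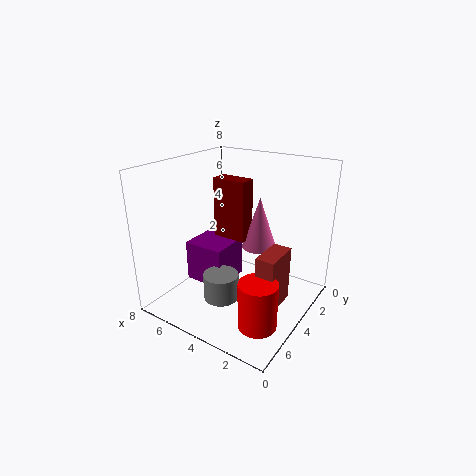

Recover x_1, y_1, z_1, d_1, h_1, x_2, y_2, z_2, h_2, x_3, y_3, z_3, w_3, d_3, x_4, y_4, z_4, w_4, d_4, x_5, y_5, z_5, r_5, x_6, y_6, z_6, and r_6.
x_1 = 4; y_1 = 2.5; z_1 = 3.5; d_1 = 1; h_1 = 3.5; x_2 = 1.5; y_2 = 6; z_2 = 0.5; h_2 = 2.5; x_3 = 1; y_3 = 3.5; z_3 = 1; w_3 = 1; d_3 = 2; x_4 = 5; y_4 = 2; z_4 = 0.5; w_4 = 2.5; d_4 = 2.5; x_5 = 4.5; y_5 = 5; z_5 = 0.5; r_5 = 1; x_6 = 3.5; y_6 = 2.5; z_6 = 3; r_6 = 1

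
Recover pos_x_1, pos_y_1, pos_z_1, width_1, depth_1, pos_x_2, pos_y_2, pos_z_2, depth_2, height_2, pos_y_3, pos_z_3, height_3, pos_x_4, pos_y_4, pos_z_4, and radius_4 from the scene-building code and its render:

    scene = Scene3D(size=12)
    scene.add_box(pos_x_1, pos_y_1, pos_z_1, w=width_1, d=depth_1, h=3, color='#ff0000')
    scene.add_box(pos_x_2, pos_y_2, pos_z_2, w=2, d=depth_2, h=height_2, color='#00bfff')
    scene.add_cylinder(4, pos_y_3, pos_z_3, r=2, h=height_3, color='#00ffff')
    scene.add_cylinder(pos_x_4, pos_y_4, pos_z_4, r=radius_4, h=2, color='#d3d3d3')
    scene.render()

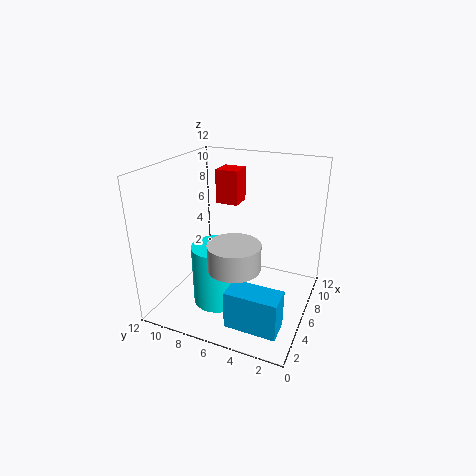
pos_x_1 = 8
pos_y_1 = 7
pos_z_1 = 8
width_1 = 2
depth_1 = 2
pos_x_2 = 1
pos_y_2 = 1
pos_z_2 = 1
depth_2 = 4
height_2 = 3
pos_y_3 = 7
pos_z_3 = 1
height_3 = 5
pos_x_4 = 3
pos_y_4 = 5
pos_z_4 = 5
radius_4 = 2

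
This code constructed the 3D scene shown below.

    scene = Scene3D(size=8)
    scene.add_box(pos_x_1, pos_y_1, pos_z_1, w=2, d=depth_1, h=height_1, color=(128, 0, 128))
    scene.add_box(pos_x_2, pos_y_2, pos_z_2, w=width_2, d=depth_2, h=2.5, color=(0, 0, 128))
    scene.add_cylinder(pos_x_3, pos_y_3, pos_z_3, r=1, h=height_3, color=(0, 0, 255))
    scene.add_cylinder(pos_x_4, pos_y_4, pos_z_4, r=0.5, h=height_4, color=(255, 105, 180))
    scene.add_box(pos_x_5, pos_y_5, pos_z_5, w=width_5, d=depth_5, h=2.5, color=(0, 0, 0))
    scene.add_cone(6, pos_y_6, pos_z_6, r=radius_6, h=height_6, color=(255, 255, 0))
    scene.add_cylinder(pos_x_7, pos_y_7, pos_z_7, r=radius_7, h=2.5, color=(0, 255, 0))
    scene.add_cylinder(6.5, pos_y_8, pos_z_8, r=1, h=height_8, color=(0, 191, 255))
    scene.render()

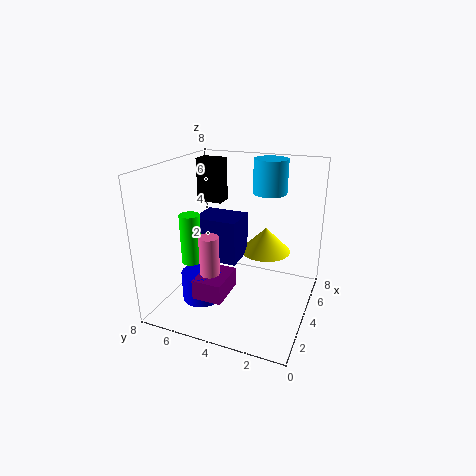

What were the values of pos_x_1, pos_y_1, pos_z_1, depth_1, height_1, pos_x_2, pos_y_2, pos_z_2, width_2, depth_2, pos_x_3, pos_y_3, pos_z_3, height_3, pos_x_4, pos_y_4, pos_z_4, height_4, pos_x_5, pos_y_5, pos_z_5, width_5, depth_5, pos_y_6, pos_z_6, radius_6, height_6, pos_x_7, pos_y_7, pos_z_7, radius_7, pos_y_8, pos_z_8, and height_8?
pos_x_1 = 0.5; pos_y_1 = 3.5; pos_z_1 = 2; depth_1 = 1.5; height_1 = 1; pos_x_2 = 3.5; pos_y_2 = 4; pos_z_2 = 2.5; width_2 = 2; depth_2 = 2.5; pos_x_3 = 1.5; pos_y_3 = 5; pos_z_3 = 1.5; height_3 = 1.5; pos_x_4 = 1.5; pos_y_4 = 4.5; pos_z_4 = 3; height_4 = 2; pos_x_5 = 5; pos_y_5 = 5.5; pos_z_5 = 5.5; width_5 = 1; depth_5 = 1.5; pos_y_6 = 3; pos_z_6 = 2.5; radius_6 = 1.5; height_6 = 1.5; pos_x_7 = 1.5; pos_y_7 = 5.5; pos_z_7 = 3.5; radius_7 = 0.5; pos_y_8 = 3; pos_z_8 = 6; height_8 = 2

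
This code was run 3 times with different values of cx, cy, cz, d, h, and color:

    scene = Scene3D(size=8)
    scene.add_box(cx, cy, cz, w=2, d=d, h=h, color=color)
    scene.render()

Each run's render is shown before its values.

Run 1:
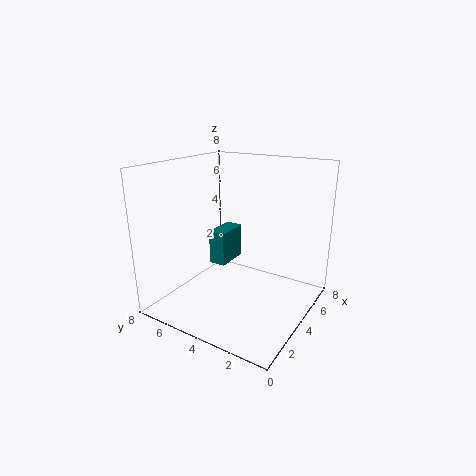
cx = 4
cy = 5
cz = 2
d = 1
h = 2
color = 'teal'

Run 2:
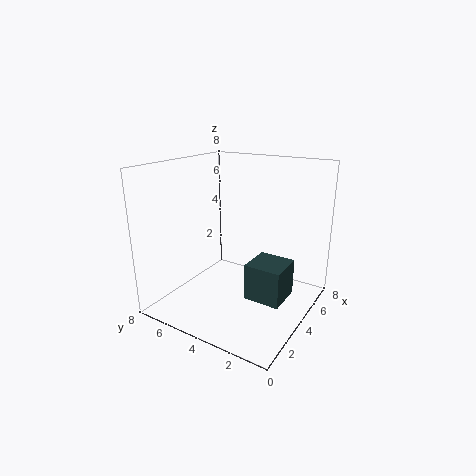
cx = 3
cy = 1
cz = 1
d = 2
h = 2
color = 'darkslategray'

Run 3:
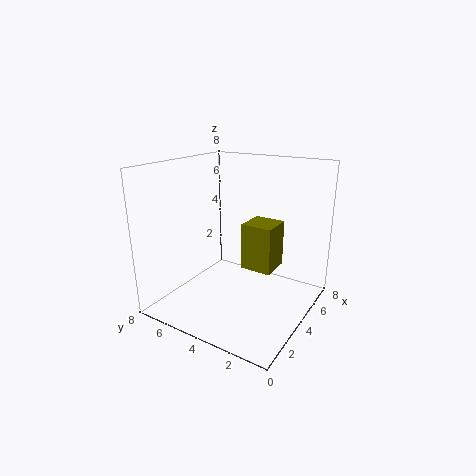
cx = 6
cy = 3
cz = 1
d = 2
h = 3
color = 'olive'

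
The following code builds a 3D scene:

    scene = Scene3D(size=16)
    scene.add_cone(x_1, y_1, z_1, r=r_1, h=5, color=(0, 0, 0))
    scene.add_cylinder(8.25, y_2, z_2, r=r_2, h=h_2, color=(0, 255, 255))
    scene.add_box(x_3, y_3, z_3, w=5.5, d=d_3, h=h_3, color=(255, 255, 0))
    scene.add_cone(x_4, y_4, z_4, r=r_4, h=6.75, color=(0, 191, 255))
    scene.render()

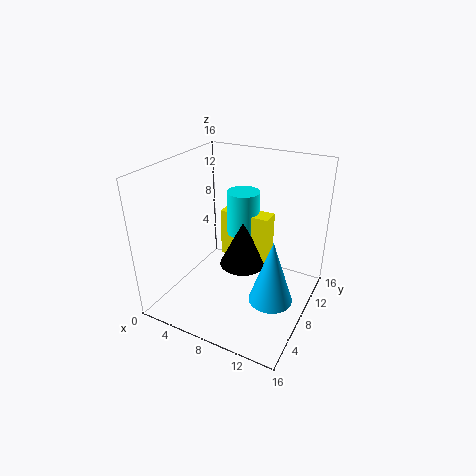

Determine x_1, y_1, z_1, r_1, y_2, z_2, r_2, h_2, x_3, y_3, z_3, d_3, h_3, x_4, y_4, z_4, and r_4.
x_1 = 9, y_1 = 7.25, z_1 = 5.5, r_1 = 2.5, y_2 = 8.75, z_2 = 8.5, r_2 = 1.75, h_2 = 4.75, x_3 = 6, y_3 = 7.75, z_3 = 5.75, d_3 = 2, h_3 = 5.25, x_4 = 13.25, y_4 = 5.25, z_4 = 3.5, r_4 = 2.25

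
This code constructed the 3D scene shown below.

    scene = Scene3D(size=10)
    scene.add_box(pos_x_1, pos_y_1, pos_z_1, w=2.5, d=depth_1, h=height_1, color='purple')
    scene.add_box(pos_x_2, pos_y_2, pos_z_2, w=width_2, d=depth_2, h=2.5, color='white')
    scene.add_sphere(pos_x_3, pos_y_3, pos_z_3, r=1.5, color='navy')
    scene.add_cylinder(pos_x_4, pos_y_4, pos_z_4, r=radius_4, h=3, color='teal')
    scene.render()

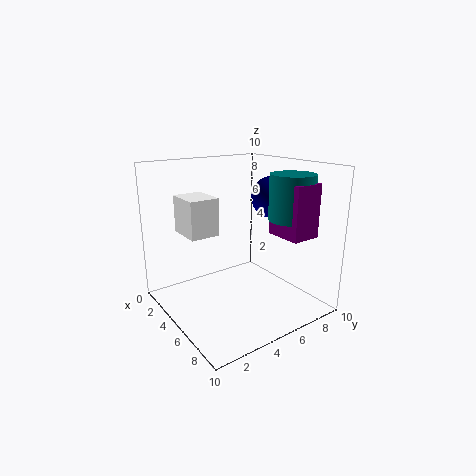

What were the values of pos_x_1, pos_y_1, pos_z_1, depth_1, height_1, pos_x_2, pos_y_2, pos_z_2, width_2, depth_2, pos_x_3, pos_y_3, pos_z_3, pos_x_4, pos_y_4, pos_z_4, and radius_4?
pos_x_1 = 6.5; pos_y_1 = 6.5; pos_z_1 = 5.5; depth_1 = 2; height_1 = 3.5; pos_x_2 = 2.5; pos_y_2 = 1.5; pos_z_2 = 5.5; width_2 = 2.5; depth_2 = 2; pos_x_3 = 5; pos_y_3 = 8; pos_z_3 = 7.5; pos_x_4 = 7.5; pos_y_4 = 7.5; pos_z_4 = 6.5; radius_4 = 1.5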